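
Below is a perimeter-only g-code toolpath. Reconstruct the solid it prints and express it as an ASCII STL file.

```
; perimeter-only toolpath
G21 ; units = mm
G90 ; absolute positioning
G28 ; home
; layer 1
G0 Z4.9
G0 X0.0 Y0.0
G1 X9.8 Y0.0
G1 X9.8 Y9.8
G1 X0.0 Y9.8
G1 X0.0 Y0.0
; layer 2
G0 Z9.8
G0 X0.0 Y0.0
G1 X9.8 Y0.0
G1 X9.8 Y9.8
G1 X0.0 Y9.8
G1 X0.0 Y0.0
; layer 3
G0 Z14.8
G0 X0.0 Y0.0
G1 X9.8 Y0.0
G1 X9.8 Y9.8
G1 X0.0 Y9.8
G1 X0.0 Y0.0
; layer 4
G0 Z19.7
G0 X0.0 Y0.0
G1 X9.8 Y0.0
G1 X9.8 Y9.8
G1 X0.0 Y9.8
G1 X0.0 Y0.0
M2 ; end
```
solid part
  facet normal 0.0000 0.0000 -1.0000
    outer loop
      vertex 9.8 9.8 0.0
      vertex 9.8 0.0 0.0
      vertex 0.0 0.0 0.0
    endloop
  endfacet
  facet normal 0.0000 0.0000 -1.0000
    outer loop
      vertex 0.0 9.8 0.0
      vertex 9.8 9.8 0.0
      vertex 0.0 0.0 0.0
    endloop
  endfacet
  facet normal 0.0000 0.0000 1.0000
    outer loop
      vertex 0.0 0.0 19.7
      vertex 9.8 0.0 19.7
      vertex 9.8 9.8 19.7
    endloop
  endfacet
  facet normal 0.0000 0.0000 1.0000
    outer loop
      vertex 0.0 0.0 19.7
      vertex 9.8 9.8 19.7
      vertex 0.0 9.8 19.7
    endloop
  endfacet
  facet normal 0.0000 -1.0000 0.0000
    outer loop
      vertex 0.0 0.0 0.0
      vertex 9.8 0.0 0.0
      vertex 9.8 0.0 19.7
    endloop
  endfacet
  facet normal 0.0000 -1.0000 0.0000
    outer loop
      vertex 0.0 0.0 0.0
      vertex 9.8 0.0 19.7
      vertex 0.0 0.0 19.7
    endloop
  endfacet
  facet normal 0.0000 1.0000 0.0000
    outer loop
      vertex 9.8 9.8 19.7
      vertex 9.8 9.8 0.0
      vertex 0.0 9.8 0.0
    endloop
  endfacet
  facet normal 0.0000 1.0000 0.0000
    outer loop
      vertex 0.0 9.8 19.7
      vertex 9.8 9.8 19.7
      vertex 0.0 9.8 0.0
    endloop
  endfacet
  facet normal -1.0000 0.0000 0.0000
    outer loop
      vertex 0.0 9.8 19.7
      vertex 0.0 9.8 0.0
      vertex 0.0 0.0 0.0
    endloop
  endfacet
  facet normal -1.0000 0.0000 0.0000
    outer loop
      vertex 0.0 0.0 19.7
      vertex 0.0 9.8 19.7
      vertex 0.0 0.0 0.0
    endloop
  endfacet
  facet normal 1.0000 0.0000 0.0000
    outer loop
      vertex 9.8 0.0 0.0
      vertex 9.8 9.8 0.0
      vertex 9.8 9.8 19.7
    endloop
  endfacet
  facet normal 1.0000 0.0000 0.0000
    outer loop
      vertex 9.8 0.0 0.0
      vertex 9.8 9.8 19.7
      vertex 9.8 0.0 19.7
    endloop
  endfacet
endsolid part

The G0 Z moves step by Δz≈4.9 mm. Every layer's G1 loop is the same polygon, so the solid is a straight extrusion of it from z=0 to z≈19.7. Closing with flat bottom and top caps and triangulating gives 12 facets — a rectangular box, roughly 9.8 × 9.8 mm footprint and 19.7 mm tall.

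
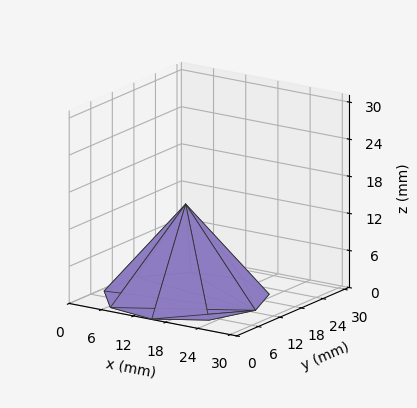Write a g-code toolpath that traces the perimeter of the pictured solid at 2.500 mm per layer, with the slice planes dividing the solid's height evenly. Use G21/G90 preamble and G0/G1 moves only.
Reading the render: the shape is a regular 9-sided pyramid, base circumscribed radius ≈ 13 mm, apex at z ≈ 15 mm (dimensions read to the nearest mm from the axis ticks). For the g-code, the solid's height is divided into equal slices at the stated Δz and each level perimeter traced with G1 moves after a G0 lift.

; perimeter-only toolpath
G21 ; units = mm
G90 ; absolute positioning
G28 ; home
; layer 1
G0 Z2.500
G0 X23.833 Y13.000
G1 X21.299 Y19.963
G1 X14.881 Y23.669
G1 X7.583 Y22.382
G1 X2.820 Y16.705
G1 X2.820 Y9.295
G1 X7.583 Y3.618
G1 X14.881 Y2.331
G1 X21.299 Y6.037
G1 X23.833 Y13.000
; layer 2
G0 Z5.000
G0 X21.667 Y13.000
G1 X19.639 Y18.571
G1 X14.505 Y21.535
G1 X8.667 Y20.505
G1 X4.856 Y15.964
G1 X4.856 Y10.036
G1 X8.667 Y5.495
G1 X14.505 Y4.465
G1 X19.639 Y7.429
G1 X21.667 Y13.000
; layer 3
G0 Z7.500
G0 X19.500 Y13.000
G1 X17.980 Y17.178
G1 X14.128 Y19.401
G1 X9.750 Y18.629
G1 X6.892 Y15.223
G1 X6.892 Y10.777
G1 X9.750 Y7.371
G1 X14.128 Y6.598
G1 X17.980 Y8.822
G1 X19.500 Y13.000
; layer 4
G0 Z10.000
G0 X17.333 Y13.000
G1 X16.320 Y15.785
G1 X13.752 Y17.268
G1 X10.833 Y16.753
G1 X8.928 Y14.482
G1 X8.928 Y11.518
G1 X10.833 Y9.247
G1 X13.752 Y8.732
G1 X16.320 Y10.215
G1 X17.333 Y13.000
; layer 5
G0 Z12.500
G0 X15.167 Y13.000
G1 X14.660 Y14.393
G1 X13.376 Y15.134
G1 X11.917 Y14.876
G1 X10.964 Y13.741
G1 X10.964 Y12.259
G1 X11.917 Y11.124
G1 X13.376 Y10.866
G1 X14.660 Y11.607
G1 X15.167 Y13.000
M2 ; end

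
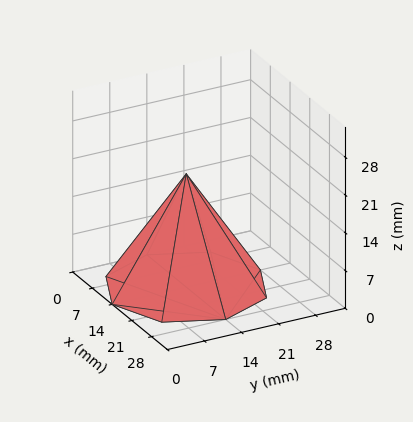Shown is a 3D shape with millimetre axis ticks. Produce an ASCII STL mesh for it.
Reading the render: the shape is a regular 8-sided pyramid, base circumscribed radius ≈ 14 mm, apex at z ≈ 21 mm (dimensions read to the nearest mm from the axis ticks). For the STL, each face is triangulated and given an outward normal.

solid part
  facet normal 0.0000 0.0000 -1.0000
    outer loop
      vertex 14.000 28.000 0.000
      vertex 23.899 23.899 0.000
      vertex 28.000 14.000 0.000
    endloop
  endfacet
  facet normal 0.0000 0.0000 -1.0000
    outer loop
      vertex 4.101 23.899 0.000
      vertex 14.000 28.000 0.000
      vertex 28.000 14.000 0.000
    endloop
  endfacet
  facet normal 0.0000 0.0000 -1.0000
    outer loop
      vertex 0.000 14.000 0.000
      vertex 4.101 23.899 0.000
      vertex 28.000 14.000 0.000
    endloop
  endfacet
  facet normal 0.0000 0.0000 -1.0000
    outer loop
      vertex 4.101 4.101 0.000
      vertex 0.000 14.000 0.000
      vertex 28.000 14.000 0.000
    endloop
  endfacet
  facet normal 0.0000 0.0000 -1.0000
    outer loop
      vertex 14.000 0.000 0.000
      vertex 4.101 4.101 0.000
      vertex 28.000 14.000 0.000
    endloop
  endfacet
  facet normal 0.0000 0.0000 -1.0000
    outer loop
      vertex 23.899 4.101 0.000
      vertex 14.000 0.000 0.000
      vertex 28.000 14.000 0.000
    endloop
  endfacet
  facet normal 0.7866 0.3259 0.5244
    outer loop
      vertex 28.000 14.000 0.000
      vertex 23.899 23.899 0.000
      vertex 14.000 14.000 21.000
    endloop
  endfacet
  facet normal 0.3259 0.7866 0.5244
    outer loop
      vertex 23.899 23.899 0.000
      vertex 14.000 28.000 0.000
      vertex 14.000 14.000 21.000
    endloop
  endfacet
  facet normal -0.3259 0.7866 0.5244
    outer loop
      vertex 14.000 28.000 0.000
      vertex 4.101 23.899 0.000
      vertex 14.000 14.000 21.000
    endloop
  endfacet
  facet normal -0.7866 0.3259 0.5244
    outer loop
      vertex 4.101 23.899 0.000
      vertex 0.000 14.000 0.000
      vertex 14.000 14.000 21.000
    endloop
  endfacet
  facet normal -0.7866 -0.3259 0.5244
    outer loop
      vertex 0.000 14.000 0.000
      vertex 4.101 4.101 0.000
      vertex 14.000 14.000 21.000
    endloop
  endfacet
  facet normal -0.3259 -0.7866 0.5244
    outer loop
      vertex 4.101 4.101 0.000
      vertex 14.000 0.000 0.000
      vertex 14.000 14.000 21.000
    endloop
  endfacet
  facet normal 0.3259 -0.7866 0.5244
    outer loop
      vertex 14.000 0.000 0.000
      vertex 23.899 4.101 0.000
      vertex 14.000 14.000 21.000
    endloop
  endfacet
  facet normal 0.7866 -0.3259 0.5244
    outer loop
      vertex 23.899 4.101 0.000
      vertex 28.000 14.000 0.000
      vertex 14.000 14.000 21.000
    endloop
  endfacet
endsolid part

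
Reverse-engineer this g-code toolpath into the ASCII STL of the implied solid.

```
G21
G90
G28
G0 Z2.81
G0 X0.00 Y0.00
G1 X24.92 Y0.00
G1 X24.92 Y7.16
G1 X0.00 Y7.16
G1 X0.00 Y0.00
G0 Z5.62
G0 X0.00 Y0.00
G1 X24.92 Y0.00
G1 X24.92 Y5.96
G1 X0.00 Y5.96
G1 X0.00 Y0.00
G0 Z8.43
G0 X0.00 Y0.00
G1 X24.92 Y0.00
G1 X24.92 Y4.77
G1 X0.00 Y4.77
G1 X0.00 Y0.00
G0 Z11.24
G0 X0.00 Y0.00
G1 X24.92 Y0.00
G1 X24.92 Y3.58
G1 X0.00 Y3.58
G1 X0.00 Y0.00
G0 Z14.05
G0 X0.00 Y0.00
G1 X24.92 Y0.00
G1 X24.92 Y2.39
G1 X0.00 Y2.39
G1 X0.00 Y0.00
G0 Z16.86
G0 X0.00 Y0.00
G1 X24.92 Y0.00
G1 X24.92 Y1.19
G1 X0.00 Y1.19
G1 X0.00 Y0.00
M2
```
solid part
  facet normal 0.0000 0.0000 -1.0000
    outer loop
      vertex 24.92 8.35 0.00
      vertex 24.92 0.00 0.00
      vertex 0.00 0.00 0.00
    endloop
  endfacet
  facet normal 0.0000 0.0000 -1.0000
    outer loop
      vertex 0.00 8.35 0.00
      vertex 24.92 8.35 0.00
      vertex 0.00 0.00 0.00
    endloop
  endfacet
  facet normal 0.0000 -1.0000 0.0000
    outer loop
      vertex 0.00 0.00 0.00
      vertex 24.92 0.00 0.00
      vertex 24.92 0.00 19.67
    endloop
  endfacet
  facet normal 0.0000 -1.0000 0.0000
    outer loop
      vertex 0.00 0.00 0.00
      vertex 24.92 0.00 19.67
      vertex 0.00 0.00 19.67
    endloop
  endfacet
  facet normal 0.0000 0.9205 0.3908
    outer loop
      vertex 0.00 0.00 19.67
      vertex 24.92 0.00 19.67
      vertex 24.92 8.35 0.00
    endloop
  endfacet
  facet normal 0.0000 0.9205 0.3908
    outer loop
      vertex 0.00 0.00 19.67
      vertex 24.92 8.35 0.00
      vertex 0.00 8.35 0.00
    endloop
  endfacet
  facet normal -1.0000 0.0000 0.0000
    outer loop
      vertex 0.00 0.00 19.67
      vertex 0.00 8.35 0.00
      vertex 0.00 0.00 0.00
    endloop
  endfacet
  facet normal 1.0000 0.0000 0.0000
    outer loop
      vertex 24.92 0.00 0.00
      vertex 24.92 8.35 0.00
      vertex 24.92 0.00 19.67
    endloop
  endfacet
endsolid part

The G0 Z moves step by Δz≈2.81 mm. The G1 loops shrink linearly with z, so the solid tapers from its base footprint up to z≈19.7. Closing with a flat bottom cap and the tapered top and triangulating gives 8 facets — a wedge (ramp): 24.9 × 8.35 mm base, rising to 19.7 mm along the y=0 edge and sloping linearly to z=0 at y=8.35.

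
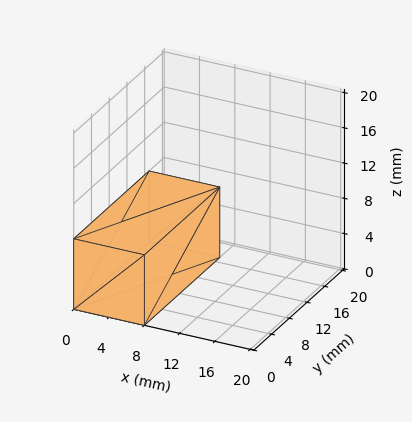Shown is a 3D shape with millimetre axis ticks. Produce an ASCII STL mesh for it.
Reading the render: the shape is a rectangular box, roughly 8 × 17 mm footprint and 8 mm tall (dimensions read to the nearest mm from the axis ticks). For the STL, each face is triangulated and given an outward normal.

solid part
  facet normal 0.0000 0.0000 -1.0000
    outer loop
      vertex 8.0 17.0 0.0
      vertex 8.0 0.0 0.0
      vertex 0.0 0.0 0.0
    endloop
  endfacet
  facet normal 0.0000 0.0000 -1.0000
    outer loop
      vertex 0.0 17.0 0.0
      vertex 8.0 17.0 0.0
      vertex 0.0 0.0 0.0
    endloop
  endfacet
  facet normal 0.0000 0.0000 1.0000
    outer loop
      vertex 0.0 0.0 8.0
      vertex 8.0 0.0 8.0
      vertex 8.0 17.0 8.0
    endloop
  endfacet
  facet normal 0.0000 0.0000 1.0000
    outer loop
      vertex 0.0 0.0 8.0
      vertex 8.0 17.0 8.0
      vertex 0.0 17.0 8.0
    endloop
  endfacet
  facet normal 0.0000 -1.0000 0.0000
    outer loop
      vertex 0.0 0.0 0.0
      vertex 8.0 0.0 0.0
      vertex 8.0 0.0 8.0
    endloop
  endfacet
  facet normal 0.0000 -1.0000 0.0000
    outer loop
      vertex 0.0 0.0 0.0
      vertex 8.0 0.0 8.0
      vertex 0.0 0.0 8.0
    endloop
  endfacet
  facet normal 0.0000 1.0000 0.0000
    outer loop
      vertex 8.0 17.0 8.0
      vertex 8.0 17.0 0.0
      vertex 0.0 17.0 0.0
    endloop
  endfacet
  facet normal 0.0000 1.0000 0.0000
    outer loop
      vertex 0.0 17.0 8.0
      vertex 8.0 17.0 8.0
      vertex 0.0 17.0 0.0
    endloop
  endfacet
  facet normal -1.0000 0.0000 0.0000
    outer loop
      vertex 0.0 17.0 8.0
      vertex 0.0 17.0 0.0
      vertex 0.0 0.0 0.0
    endloop
  endfacet
  facet normal -1.0000 0.0000 0.0000
    outer loop
      vertex 0.0 0.0 8.0
      vertex 0.0 17.0 8.0
      vertex 0.0 0.0 0.0
    endloop
  endfacet
  facet normal 1.0000 0.0000 0.0000
    outer loop
      vertex 8.0 0.0 0.0
      vertex 8.0 17.0 0.0
      vertex 8.0 17.0 8.0
    endloop
  endfacet
  facet normal 1.0000 0.0000 0.0000
    outer loop
      vertex 8.0 0.0 0.0
      vertex 8.0 17.0 8.0
      vertex 8.0 0.0 8.0
    endloop
  endfacet
endsolid part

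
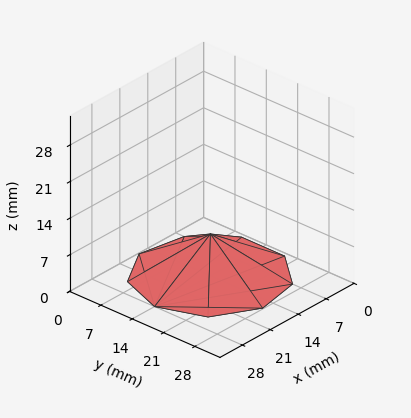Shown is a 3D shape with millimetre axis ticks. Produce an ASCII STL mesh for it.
Reading the render: the shape is a regular 9-sided pyramid, base circumscribed radius ≈ 14 mm, apex at z ≈ 8 mm (dimensions read to the nearest mm from the axis ticks). For the STL, each face is triangulated and given an outward normal.

solid part
  facet normal 0.0000 0.0000 -1.0000
    outer loop
      vertex 16.4 27.8 0.0
      vertex 24.7 23.0 0.0
      vertex 28.0 14.0 0.0
    endloop
  endfacet
  facet normal 0.0000 0.0000 -1.0000
    outer loop
      vertex 7.0 26.1 0.0
      vertex 16.4 27.8 0.0
      vertex 28.0 14.0 0.0
    endloop
  endfacet
  facet normal 0.0000 0.0000 -1.0000
    outer loop
      vertex 0.8 18.8 0.0
      vertex 7.0 26.1 0.0
      vertex 28.0 14.0 0.0
    endloop
  endfacet
  facet normal 0.0000 0.0000 -1.0000
    outer loop
      vertex 0.8 9.2 0.0
      vertex 0.8 18.8 0.0
      vertex 28.0 14.0 0.0
    endloop
  endfacet
  facet normal 0.0000 0.0000 -1.0000
    outer loop
      vertex 7.0 1.9 0.0
      vertex 0.8 9.2 0.0
      vertex 28.0 14.0 0.0
    endloop
  endfacet
  facet normal 0.0000 0.0000 -1.0000
    outer loop
      vertex 16.4 0.2 0.0
      vertex 7.0 1.9 0.0
      vertex 28.0 14.0 0.0
    endloop
  endfacet
  facet normal 0.0000 0.0000 -1.0000
    outer loop
      vertex 24.7 5.0 0.0
      vertex 16.4 0.2 0.0
      vertex 28.0 14.0 0.0
    endloop
  endfacet
  facet normal 0.4881 0.1790 0.8542
    outer loop
      vertex 28.0 14.0 0.0
      vertex 24.7 23.0 0.0
      vertex 14.0 14.0 8.0
    endloop
  endfacet
  facet normal 0.2602 0.4500 0.8543
    outer loop
      vertex 24.7 23.0 0.0
      vertex 16.4 27.8 0.0
      vertex 14.0 14.0 8.0
    endloop
  endfacet
  facet normal -0.0925 0.5114 0.8544
    outer loop
      vertex 16.4 27.8 0.0
      vertex 7.0 26.1 0.0
      vertex 14.0 14.0 8.0
    endloop
  endfacet
  facet normal -0.3957 0.3361 0.8546
    outer loop
      vertex 7.0 26.1 0.0
      vertex 0.8 18.8 0.0
      vertex 14.0 14.0 8.0
    endloop
  endfacet
  facet normal -0.5183 0.0000 0.8552
    outer loop
      vertex 0.8 18.8 0.0
      vertex 0.8 9.2 0.0
      vertex 14.0 14.0 8.0
    endloop
  endfacet
  facet normal -0.3957 -0.3361 0.8546
    outer loop
      vertex 0.8 9.2 0.0
      vertex 7.0 1.9 0.0
      vertex 14.0 14.0 8.0
    endloop
  endfacet
  facet normal -0.0925 -0.5114 0.8544
    outer loop
      vertex 7.0 1.9 0.0
      vertex 16.4 0.2 0.0
      vertex 14.0 14.0 8.0
    endloop
  endfacet
  facet normal 0.2602 -0.4500 0.8543
    outer loop
      vertex 16.4 0.2 0.0
      vertex 24.7 5.0 0.0
      vertex 14.0 14.0 8.0
    endloop
  endfacet
  facet normal 0.4881 -0.1790 0.8542
    outer loop
      vertex 24.7 5.0 0.0
      vertex 28.0 14.0 0.0
      vertex 14.0 14.0 8.0
    endloop
  endfacet
endsolid part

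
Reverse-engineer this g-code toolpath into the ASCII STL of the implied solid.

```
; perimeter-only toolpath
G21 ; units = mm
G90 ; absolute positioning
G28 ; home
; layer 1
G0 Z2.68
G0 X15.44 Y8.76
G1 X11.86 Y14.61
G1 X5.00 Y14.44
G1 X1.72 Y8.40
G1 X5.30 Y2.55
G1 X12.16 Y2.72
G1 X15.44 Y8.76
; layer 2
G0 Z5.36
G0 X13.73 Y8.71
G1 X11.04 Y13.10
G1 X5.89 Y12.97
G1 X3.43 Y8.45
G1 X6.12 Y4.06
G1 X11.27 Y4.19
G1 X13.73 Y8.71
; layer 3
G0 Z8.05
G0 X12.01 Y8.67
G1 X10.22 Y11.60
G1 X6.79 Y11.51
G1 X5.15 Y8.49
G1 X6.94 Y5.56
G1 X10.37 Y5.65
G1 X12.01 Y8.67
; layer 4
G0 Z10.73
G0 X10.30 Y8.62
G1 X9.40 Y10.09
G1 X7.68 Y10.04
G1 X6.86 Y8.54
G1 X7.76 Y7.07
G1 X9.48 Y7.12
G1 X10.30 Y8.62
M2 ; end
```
solid part
  facet normal 0.0000 0.0000 -1.0000
    outer loop
      vertex 4.10 15.90 0.00
      vertex 12.68 16.12 0.00
      vertex 17.16 8.80 0.00
    endloop
  endfacet
  facet normal 0.0000 0.0000 -1.0000
    outer loop
      vertex 0.00 8.36 0.00
      vertex 4.10 15.90 0.00
      vertex 17.16 8.80 0.00
    endloop
  endfacet
  facet normal 0.0000 0.0000 -1.0000
    outer loop
      vertex 4.48 1.04 0.00
      vertex 0.00 8.36 0.00
      vertex 17.16 8.80 0.00
    endloop
  endfacet
  facet normal 0.0000 0.0000 -1.0000
    outer loop
      vertex 13.06 1.26 0.00
      vertex 4.48 1.04 0.00
      vertex 17.16 8.80 0.00
    endloop
  endfacet
  facet normal 0.7460 0.4566 0.4848
    outer loop
      vertex 17.16 8.80 0.00
      vertex 12.68 16.12 0.00
      vertex 8.58 8.58 13.41
    endloop
  endfacet
  facet normal -0.0224 0.8744 0.4848
    outer loop
      vertex 12.68 16.12 0.00
      vertex 4.10 15.90 0.00
      vertex 8.58 8.58 13.41
    endloop
  endfacet
  facet normal -0.7684 0.4178 0.4848
    outer loop
      vertex 4.10 15.90 0.00
      vertex 0.00 8.36 0.00
      vertex 8.58 8.58 13.41
    endloop
  endfacet
  facet normal -0.7460 -0.4566 0.4848
    outer loop
      vertex 0.00 8.36 0.00
      vertex 4.48 1.04 0.00
      vertex 8.58 8.58 13.41
    endloop
  endfacet
  facet normal 0.0224 -0.8744 0.4848
    outer loop
      vertex 4.48 1.04 0.00
      vertex 13.06 1.26 0.00
      vertex 8.58 8.58 13.41
    endloop
  endfacet
  facet normal 0.7684 -0.4178 0.4848
    outer loop
      vertex 13.06 1.26 0.00
      vertex 17.16 8.80 0.00
      vertex 8.58 8.58 13.41
    endloop
  endfacet
endsolid part

The G0 Z moves step by Δz≈2.68 mm. The G1 loops shrink linearly with z, so the solid tapers from its base footprint up to z≈13.4. Closing with a flat bottom cap and the tapered top and triangulating gives 10 facets — a regular 6-sided pyramid, base circumscribed radius ≈ 8.58 mm, apex at z ≈ 13.4 mm.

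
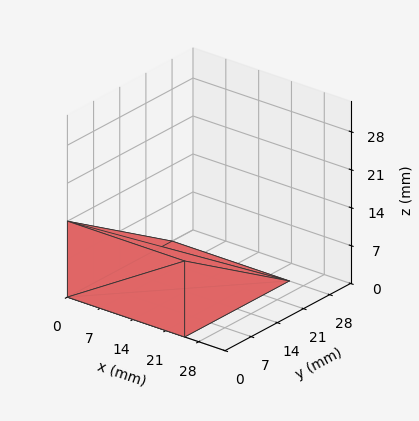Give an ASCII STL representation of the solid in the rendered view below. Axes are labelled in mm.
Reading the render: the shape is a wedge (ramp): 25 × 28 mm base, rising to 14 mm along the y=0 edge and sloping linearly to z=0 at y=28 (dimensions read to the nearest mm from the axis ticks). For the STL, each face is triangulated and given an outward normal.

solid part
  facet normal 0.0000 0.0000 -1.0000
    outer loop
      vertex 25.00 28.00 0.00
      vertex 25.00 0.00 0.00
      vertex 0.00 0.00 0.00
    endloop
  endfacet
  facet normal 0.0000 0.0000 -1.0000
    outer loop
      vertex 0.00 28.00 0.00
      vertex 25.00 28.00 0.00
      vertex 0.00 0.00 0.00
    endloop
  endfacet
  facet normal 0.0000 -1.0000 0.0000
    outer loop
      vertex 0.00 0.00 0.00
      vertex 25.00 0.00 0.00
      vertex 25.00 0.00 14.00
    endloop
  endfacet
  facet normal 0.0000 -1.0000 0.0000
    outer loop
      vertex 0.00 0.00 0.00
      vertex 25.00 0.00 14.00
      vertex 0.00 0.00 14.00
    endloop
  endfacet
  facet normal 0.0000 0.4472 0.8944
    outer loop
      vertex 0.00 0.00 14.00
      vertex 25.00 0.00 14.00
      vertex 25.00 28.00 0.00
    endloop
  endfacet
  facet normal 0.0000 0.4472 0.8944
    outer loop
      vertex 0.00 0.00 14.00
      vertex 25.00 28.00 0.00
      vertex 0.00 28.00 0.00
    endloop
  endfacet
  facet normal -1.0000 0.0000 0.0000
    outer loop
      vertex 0.00 0.00 14.00
      vertex 0.00 28.00 0.00
      vertex 0.00 0.00 0.00
    endloop
  endfacet
  facet normal 1.0000 0.0000 0.0000
    outer loop
      vertex 25.00 0.00 0.00
      vertex 25.00 28.00 0.00
      vertex 25.00 0.00 14.00
    endloop
  endfacet
endsolid part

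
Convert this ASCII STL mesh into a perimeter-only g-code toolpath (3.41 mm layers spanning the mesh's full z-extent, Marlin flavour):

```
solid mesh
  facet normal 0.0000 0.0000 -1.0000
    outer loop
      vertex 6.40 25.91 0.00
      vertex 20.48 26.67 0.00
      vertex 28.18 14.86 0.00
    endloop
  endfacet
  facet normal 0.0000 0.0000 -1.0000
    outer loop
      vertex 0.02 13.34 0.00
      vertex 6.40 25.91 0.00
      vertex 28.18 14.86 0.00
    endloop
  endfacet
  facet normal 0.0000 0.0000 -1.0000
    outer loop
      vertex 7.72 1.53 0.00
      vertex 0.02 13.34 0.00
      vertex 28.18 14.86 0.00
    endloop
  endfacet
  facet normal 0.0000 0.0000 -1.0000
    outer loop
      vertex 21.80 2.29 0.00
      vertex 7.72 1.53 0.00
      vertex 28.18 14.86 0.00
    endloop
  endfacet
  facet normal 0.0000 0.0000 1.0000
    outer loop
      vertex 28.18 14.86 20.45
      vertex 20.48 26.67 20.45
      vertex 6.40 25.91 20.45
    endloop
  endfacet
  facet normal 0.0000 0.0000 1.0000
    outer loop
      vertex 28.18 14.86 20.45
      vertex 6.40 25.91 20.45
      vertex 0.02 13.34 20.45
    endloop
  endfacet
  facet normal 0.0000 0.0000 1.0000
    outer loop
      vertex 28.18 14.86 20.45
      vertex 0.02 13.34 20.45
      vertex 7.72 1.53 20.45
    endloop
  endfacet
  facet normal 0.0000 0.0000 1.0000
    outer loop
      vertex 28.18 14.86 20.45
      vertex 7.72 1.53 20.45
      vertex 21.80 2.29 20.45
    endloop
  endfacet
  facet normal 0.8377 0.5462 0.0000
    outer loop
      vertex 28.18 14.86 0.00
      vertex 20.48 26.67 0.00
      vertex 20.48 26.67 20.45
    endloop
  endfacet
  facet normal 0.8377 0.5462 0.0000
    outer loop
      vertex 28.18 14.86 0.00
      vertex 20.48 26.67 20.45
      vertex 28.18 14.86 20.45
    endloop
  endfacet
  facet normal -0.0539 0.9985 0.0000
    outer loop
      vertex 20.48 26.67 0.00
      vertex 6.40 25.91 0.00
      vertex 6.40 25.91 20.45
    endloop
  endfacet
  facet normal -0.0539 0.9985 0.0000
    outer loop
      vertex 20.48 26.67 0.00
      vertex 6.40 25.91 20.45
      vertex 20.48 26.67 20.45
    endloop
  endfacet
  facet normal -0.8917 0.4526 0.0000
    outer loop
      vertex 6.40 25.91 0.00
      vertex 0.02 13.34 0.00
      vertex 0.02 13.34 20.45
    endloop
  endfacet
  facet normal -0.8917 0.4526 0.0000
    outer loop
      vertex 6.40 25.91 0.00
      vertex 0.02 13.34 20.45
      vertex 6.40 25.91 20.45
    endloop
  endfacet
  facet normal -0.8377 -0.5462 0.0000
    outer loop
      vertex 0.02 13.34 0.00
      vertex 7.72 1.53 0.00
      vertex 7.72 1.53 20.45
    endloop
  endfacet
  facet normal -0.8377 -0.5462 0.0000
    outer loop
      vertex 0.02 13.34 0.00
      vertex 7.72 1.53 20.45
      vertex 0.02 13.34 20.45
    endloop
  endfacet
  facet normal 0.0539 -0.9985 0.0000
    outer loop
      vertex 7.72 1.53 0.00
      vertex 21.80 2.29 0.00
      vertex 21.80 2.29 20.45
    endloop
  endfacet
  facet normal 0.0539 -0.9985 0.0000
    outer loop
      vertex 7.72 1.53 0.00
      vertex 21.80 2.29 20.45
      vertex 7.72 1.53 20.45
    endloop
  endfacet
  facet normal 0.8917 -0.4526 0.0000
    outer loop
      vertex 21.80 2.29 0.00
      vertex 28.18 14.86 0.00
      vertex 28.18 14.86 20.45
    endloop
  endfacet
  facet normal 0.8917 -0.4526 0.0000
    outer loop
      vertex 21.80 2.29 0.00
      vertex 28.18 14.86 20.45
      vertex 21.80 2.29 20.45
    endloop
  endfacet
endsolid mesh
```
; perimeter-only toolpath
G21 ; units = mm
G90 ; absolute positioning
G28 ; home
; layer 1
G0 Z3.41
G0 X28.18 Y14.86
G1 X20.48 Y26.67
G1 X6.40 Y25.91
G1 X0.02 Y13.34
G1 X7.72 Y1.53
G1 X21.80 Y2.29
G1 X28.18 Y14.86
; layer 2
G0 Z6.82
G0 X28.18 Y14.86
G1 X20.48 Y26.67
G1 X6.40 Y25.91
G1 X0.02 Y13.34
G1 X7.72 Y1.53
G1 X21.80 Y2.29
G1 X28.18 Y14.86
; layer 3
G0 Z10.22
G0 X28.18 Y14.86
G1 X20.48 Y26.67
G1 X6.40 Y25.91
G1 X0.02 Y13.34
G1 X7.72 Y1.53
G1 X21.80 Y2.29
G1 X28.18 Y14.86
; layer 4
G0 Z13.63
G0 X28.18 Y14.86
G1 X20.48 Y26.67
G1 X6.40 Y25.91
G1 X0.02 Y13.34
G1 X7.72 Y1.53
G1 X21.80 Y2.29
G1 X28.18 Y14.86
; layer 5
G0 Z17.04
G0 X28.18 Y14.86
G1 X20.48 Y26.67
G1 X6.40 Y25.91
G1 X0.02 Y13.34
G1 X7.72 Y1.53
G1 X21.80 Y2.29
G1 X28.18 Y14.86
; layer 6
G0 Z20.45
G0 X28.18 Y14.86
G1 X20.48 Y26.67
G1 X6.40 Y25.91
G1 X0.02 Y13.34
G1 X7.72 Y1.53
G1 X21.80 Y2.29
G1 X28.18 Y14.86
M2 ; end

The solid is a regular 6-sided prism (a cylinder approximated with 6 flat sides), circumscribed radius ≈ 14.1 mm, height ≈ 20.4 mm. Slicing at Δz = 3.41 mm — 6 equal slices spanning the solid's height, so layer i sits at z = i·h/6 — gives 6 non-empty perimeters. Each is a 6-segment closed polygon; G0 lifts to the layer z and rapids to the start vertex, then G1 traces the edges.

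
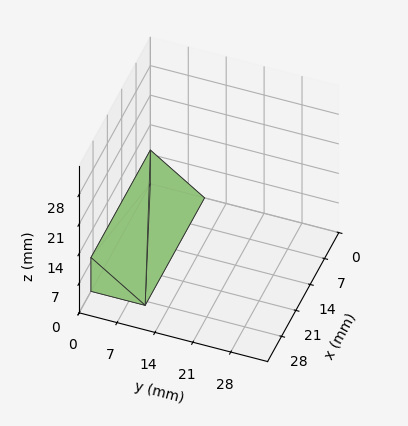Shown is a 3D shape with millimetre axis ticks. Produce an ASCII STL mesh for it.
Reading the render: the shape is a wedge (ramp): 29 × 10 mm base, rising to 8 mm along the y=0 edge and sloping linearly to z=0 at y=10 (dimensions read to the nearest mm from the axis ticks). For the STL, each face is triangulated and given an outward normal.

solid part
  facet normal 0.0000 0.0000 -1.0000
    outer loop
      vertex 29.00 10.00 0.00
      vertex 29.00 0.00 0.00
      vertex 0.00 0.00 0.00
    endloop
  endfacet
  facet normal 0.0000 0.0000 -1.0000
    outer loop
      vertex 0.00 10.00 0.00
      vertex 29.00 10.00 0.00
      vertex 0.00 0.00 0.00
    endloop
  endfacet
  facet normal 0.0000 -1.0000 0.0000
    outer loop
      vertex 0.00 0.00 0.00
      vertex 29.00 0.00 0.00
      vertex 29.00 0.00 8.00
    endloop
  endfacet
  facet normal 0.0000 -1.0000 0.0000
    outer loop
      vertex 0.00 0.00 0.00
      vertex 29.00 0.00 8.00
      vertex 0.00 0.00 8.00
    endloop
  endfacet
  facet normal 0.0000 0.6247 0.7809
    outer loop
      vertex 0.00 0.00 8.00
      vertex 29.00 0.00 8.00
      vertex 29.00 10.00 0.00
    endloop
  endfacet
  facet normal 0.0000 0.6247 0.7809
    outer loop
      vertex 0.00 0.00 8.00
      vertex 29.00 10.00 0.00
      vertex 0.00 10.00 0.00
    endloop
  endfacet
  facet normal -1.0000 0.0000 0.0000
    outer loop
      vertex 0.00 0.00 8.00
      vertex 0.00 10.00 0.00
      vertex 0.00 0.00 0.00
    endloop
  endfacet
  facet normal 1.0000 0.0000 0.0000
    outer loop
      vertex 29.00 0.00 0.00
      vertex 29.00 10.00 0.00
      vertex 29.00 0.00 8.00
    endloop
  endfacet
endsolid part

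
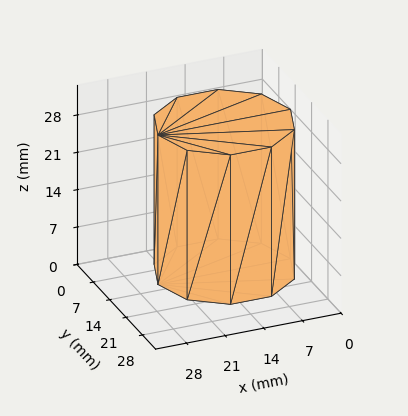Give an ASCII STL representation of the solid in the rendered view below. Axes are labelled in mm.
Reading the render: the shape is a regular 10-sided prism (a cylinder approximated with 10 flat sides), circumscribed radius ≈ 12 mm, height ≈ 28 mm (dimensions read to the nearest mm from the axis ticks). For the STL, each face is triangulated and given an outward normal.

solid part
  facet normal 0.0000 0.0000 -1.0000
    outer loop
      vertex 15.708 23.413 0.000
      vertex 21.708 19.053 0.000
      vertex 24.000 12.000 0.000
    endloop
  endfacet
  facet normal 0.0000 0.0000 -1.0000
    outer loop
      vertex 8.292 23.413 0.000
      vertex 15.708 23.413 0.000
      vertex 24.000 12.000 0.000
    endloop
  endfacet
  facet normal 0.0000 0.0000 -1.0000
    outer loop
      vertex 2.292 19.053 0.000
      vertex 8.292 23.413 0.000
      vertex 24.000 12.000 0.000
    endloop
  endfacet
  facet normal 0.0000 0.0000 -1.0000
    outer loop
      vertex 0.000 12.000 0.000
      vertex 2.292 19.053 0.000
      vertex 24.000 12.000 0.000
    endloop
  endfacet
  facet normal 0.0000 0.0000 -1.0000
    outer loop
      vertex 2.292 4.947 0.000
      vertex 0.000 12.000 0.000
      vertex 24.000 12.000 0.000
    endloop
  endfacet
  facet normal 0.0000 0.0000 -1.0000
    outer loop
      vertex 8.292 0.587 0.000
      vertex 2.292 4.947 0.000
      vertex 24.000 12.000 0.000
    endloop
  endfacet
  facet normal 0.0000 0.0000 -1.0000
    outer loop
      vertex 15.708 0.587 0.000
      vertex 8.292 0.587 0.000
      vertex 24.000 12.000 0.000
    endloop
  endfacet
  facet normal 0.0000 0.0000 -1.0000
    outer loop
      vertex 21.708 4.947 0.000
      vertex 15.708 0.587 0.000
      vertex 24.000 12.000 0.000
    endloop
  endfacet
  facet normal 0.0000 0.0000 1.0000
    outer loop
      vertex 24.000 12.000 28.000
      vertex 21.708 19.053 28.000
      vertex 15.708 23.413 28.000
    endloop
  endfacet
  facet normal 0.0000 0.0000 1.0000
    outer loop
      vertex 24.000 12.000 28.000
      vertex 15.708 23.413 28.000
      vertex 8.292 23.413 28.000
    endloop
  endfacet
  facet normal 0.0000 0.0000 1.0000
    outer loop
      vertex 24.000 12.000 28.000
      vertex 8.292 23.413 28.000
      vertex 2.292 19.053 28.000
    endloop
  endfacet
  facet normal 0.0000 0.0000 1.0000
    outer loop
      vertex 24.000 12.000 28.000
      vertex 2.292 19.053 28.000
      vertex 0.000 12.000 28.000
    endloop
  endfacet
  facet normal 0.0000 0.0000 1.0000
    outer loop
      vertex 24.000 12.000 28.000
      vertex 0.000 12.000 28.000
      vertex 2.292 4.947 28.000
    endloop
  endfacet
  facet normal 0.0000 0.0000 1.0000
    outer loop
      vertex 24.000 12.000 28.000
      vertex 2.292 4.947 28.000
      vertex 8.292 0.587 28.000
    endloop
  endfacet
  facet normal 0.0000 0.0000 1.0000
    outer loop
      vertex 24.000 12.000 28.000
      vertex 8.292 0.587 28.000
      vertex 15.708 0.587 28.000
    endloop
  endfacet
  facet normal 0.0000 0.0000 1.0000
    outer loop
      vertex 24.000 12.000 28.000
      vertex 15.708 0.587 28.000
      vertex 21.708 4.947 28.000
    endloop
  endfacet
  facet normal 0.9510 0.3091 0.0000
    outer loop
      vertex 24.000 12.000 0.000
      vertex 21.708 19.053 0.000
      vertex 21.708 19.053 28.000
    endloop
  endfacet
  facet normal 0.9510 0.3091 0.0000
    outer loop
      vertex 24.000 12.000 0.000
      vertex 21.708 19.053 28.000
      vertex 24.000 12.000 28.000
    endloop
  endfacet
  facet normal 0.5879 0.8090 0.0000
    outer loop
      vertex 21.708 19.053 0.000
      vertex 15.708 23.413 0.000
      vertex 15.708 23.413 28.000
    endloop
  endfacet
  facet normal 0.5879 0.8090 0.0000
    outer loop
      vertex 21.708 19.053 0.000
      vertex 15.708 23.413 28.000
      vertex 21.708 19.053 28.000
    endloop
  endfacet
  facet normal 0.0000 1.0000 0.0000
    outer loop
      vertex 15.708 23.413 0.000
      vertex 8.292 23.413 0.000
      vertex 8.292 23.413 28.000
    endloop
  endfacet
  facet normal 0.0000 1.0000 0.0000
    outer loop
      vertex 15.708 23.413 0.000
      vertex 8.292 23.413 28.000
      vertex 15.708 23.413 28.000
    endloop
  endfacet
  facet normal -0.5879 0.8090 0.0000
    outer loop
      vertex 8.292 23.413 0.000
      vertex 2.292 19.053 0.000
      vertex 2.292 19.053 28.000
    endloop
  endfacet
  facet normal -0.5879 0.8090 0.0000
    outer loop
      vertex 8.292 23.413 0.000
      vertex 2.292 19.053 28.000
      vertex 8.292 23.413 28.000
    endloop
  endfacet
  facet normal -0.9510 0.3091 0.0000
    outer loop
      vertex 2.292 19.053 0.000
      vertex 0.000 12.000 0.000
      vertex 0.000 12.000 28.000
    endloop
  endfacet
  facet normal -0.9510 0.3091 0.0000
    outer loop
      vertex 2.292 19.053 0.000
      vertex 0.000 12.000 28.000
      vertex 2.292 19.053 28.000
    endloop
  endfacet
  facet normal -0.9510 -0.3091 0.0000
    outer loop
      vertex 0.000 12.000 0.000
      vertex 2.292 4.947 0.000
      vertex 2.292 4.947 28.000
    endloop
  endfacet
  facet normal -0.9510 -0.3091 0.0000
    outer loop
      vertex 0.000 12.000 0.000
      vertex 2.292 4.947 28.000
      vertex 0.000 12.000 28.000
    endloop
  endfacet
  facet normal -0.5879 -0.8090 0.0000
    outer loop
      vertex 2.292 4.947 0.000
      vertex 8.292 0.587 0.000
      vertex 8.292 0.587 28.000
    endloop
  endfacet
  facet normal -0.5879 -0.8090 0.0000
    outer loop
      vertex 2.292 4.947 0.000
      vertex 8.292 0.587 28.000
      vertex 2.292 4.947 28.000
    endloop
  endfacet
  facet normal 0.0000 -1.0000 0.0000
    outer loop
      vertex 8.292 0.587 0.000
      vertex 15.708 0.587 0.000
      vertex 15.708 0.587 28.000
    endloop
  endfacet
  facet normal 0.0000 -1.0000 0.0000
    outer loop
      vertex 8.292 0.587 0.000
      vertex 15.708 0.587 28.000
      vertex 8.292 0.587 28.000
    endloop
  endfacet
  facet normal 0.5879 -0.8090 0.0000
    outer loop
      vertex 15.708 0.587 0.000
      vertex 21.708 4.947 0.000
      vertex 21.708 4.947 28.000
    endloop
  endfacet
  facet normal 0.5879 -0.8090 0.0000
    outer loop
      vertex 15.708 0.587 0.000
      vertex 21.708 4.947 28.000
      vertex 15.708 0.587 28.000
    endloop
  endfacet
  facet normal 0.9510 -0.3091 0.0000
    outer loop
      vertex 21.708 4.947 0.000
      vertex 24.000 12.000 0.000
      vertex 24.000 12.000 28.000
    endloop
  endfacet
  facet normal 0.9510 -0.3091 0.0000
    outer loop
      vertex 21.708 4.947 0.000
      vertex 24.000 12.000 28.000
      vertex 21.708 4.947 28.000
    endloop
  endfacet
endsolid part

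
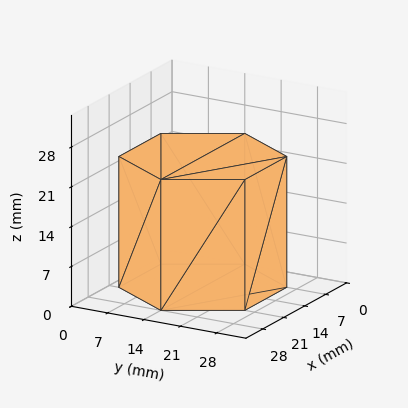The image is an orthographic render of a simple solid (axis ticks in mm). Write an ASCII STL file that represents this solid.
Reading the render: the shape is a regular 6-sided prism (a cylinder approximated with 6 flat sides), circumscribed radius ≈ 14 mm, height ≈ 23 mm (dimensions read to the nearest mm from the axis ticks). For the STL, each face is triangulated and given an outward normal.

solid part
  facet normal 0.0000 0.0000 -1.0000
    outer loop
      vertex 7.00 26.12 0.00
      vertex 21.00 26.12 0.00
      vertex 28.00 14.00 0.00
    endloop
  endfacet
  facet normal 0.0000 0.0000 -1.0000
    outer loop
      vertex 0.00 14.00 0.00
      vertex 7.00 26.12 0.00
      vertex 28.00 14.00 0.00
    endloop
  endfacet
  facet normal 0.0000 0.0000 -1.0000
    outer loop
      vertex 7.00 1.88 0.00
      vertex 0.00 14.00 0.00
      vertex 28.00 14.00 0.00
    endloop
  endfacet
  facet normal 0.0000 0.0000 -1.0000
    outer loop
      vertex 21.00 1.88 0.00
      vertex 7.00 1.88 0.00
      vertex 28.00 14.00 0.00
    endloop
  endfacet
  facet normal 0.0000 0.0000 1.0000
    outer loop
      vertex 28.00 14.00 23.00
      vertex 21.00 26.12 23.00
      vertex 7.00 26.12 23.00
    endloop
  endfacet
  facet normal 0.0000 0.0000 1.0000
    outer loop
      vertex 28.00 14.00 23.00
      vertex 7.00 26.12 23.00
      vertex 0.00 14.00 23.00
    endloop
  endfacet
  facet normal 0.0000 0.0000 1.0000
    outer loop
      vertex 28.00 14.00 23.00
      vertex 0.00 14.00 23.00
      vertex 7.00 1.88 23.00
    endloop
  endfacet
  facet normal 0.0000 0.0000 1.0000
    outer loop
      vertex 28.00 14.00 23.00
      vertex 7.00 1.88 23.00
      vertex 21.00 1.88 23.00
    endloop
  endfacet
  facet normal 0.8659 0.5001 0.0000
    outer loop
      vertex 28.00 14.00 0.00
      vertex 21.00 26.12 0.00
      vertex 21.00 26.12 23.00
    endloop
  endfacet
  facet normal 0.8659 0.5001 0.0000
    outer loop
      vertex 28.00 14.00 0.00
      vertex 21.00 26.12 23.00
      vertex 28.00 14.00 23.00
    endloop
  endfacet
  facet normal 0.0000 1.0000 0.0000
    outer loop
      vertex 21.00 26.12 0.00
      vertex 7.00 26.12 0.00
      vertex 7.00 26.12 23.00
    endloop
  endfacet
  facet normal 0.0000 1.0000 0.0000
    outer loop
      vertex 21.00 26.12 0.00
      vertex 7.00 26.12 23.00
      vertex 21.00 26.12 23.00
    endloop
  endfacet
  facet normal -0.8659 0.5001 0.0000
    outer loop
      vertex 7.00 26.12 0.00
      vertex 0.00 14.00 0.00
      vertex 0.00 14.00 23.00
    endloop
  endfacet
  facet normal -0.8659 0.5001 0.0000
    outer loop
      vertex 7.00 26.12 0.00
      vertex 0.00 14.00 23.00
      vertex 7.00 26.12 23.00
    endloop
  endfacet
  facet normal -0.8659 -0.5001 0.0000
    outer loop
      vertex 0.00 14.00 0.00
      vertex 7.00 1.88 0.00
      vertex 7.00 1.88 23.00
    endloop
  endfacet
  facet normal -0.8659 -0.5001 0.0000
    outer loop
      vertex 0.00 14.00 0.00
      vertex 7.00 1.88 23.00
      vertex 0.00 14.00 23.00
    endloop
  endfacet
  facet normal 0.0000 -1.0000 0.0000
    outer loop
      vertex 7.00 1.88 0.00
      vertex 21.00 1.88 0.00
      vertex 21.00 1.88 23.00
    endloop
  endfacet
  facet normal 0.0000 -1.0000 0.0000
    outer loop
      vertex 7.00 1.88 0.00
      vertex 21.00 1.88 23.00
      vertex 7.00 1.88 23.00
    endloop
  endfacet
  facet normal 0.8659 -0.5001 0.0000
    outer loop
      vertex 21.00 1.88 0.00
      vertex 28.00 14.00 0.00
      vertex 28.00 14.00 23.00
    endloop
  endfacet
  facet normal 0.8659 -0.5001 0.0000
    outer loop
      vertex 21.00 1.88 0.00
      vertex 28.00 14.00 23.00
      vertex 21.00 1.88 23.00
    endloop
  endfacet
endsolid part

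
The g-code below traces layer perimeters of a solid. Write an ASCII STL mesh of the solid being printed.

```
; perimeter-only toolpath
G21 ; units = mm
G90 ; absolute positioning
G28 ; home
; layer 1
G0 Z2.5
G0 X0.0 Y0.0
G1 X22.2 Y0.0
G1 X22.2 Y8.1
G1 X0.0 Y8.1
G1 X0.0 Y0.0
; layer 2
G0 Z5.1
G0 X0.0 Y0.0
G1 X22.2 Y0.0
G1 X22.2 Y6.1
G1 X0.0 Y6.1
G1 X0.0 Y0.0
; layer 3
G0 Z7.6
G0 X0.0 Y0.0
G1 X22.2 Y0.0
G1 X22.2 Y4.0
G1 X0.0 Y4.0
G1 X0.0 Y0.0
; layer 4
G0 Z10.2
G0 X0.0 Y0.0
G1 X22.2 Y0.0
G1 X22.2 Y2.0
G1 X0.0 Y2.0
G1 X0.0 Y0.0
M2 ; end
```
solid part
  facet normal 0.0000 0.0000 -1.0000
    outer loop
      vertex 22.2 10.1 0.0
      vertex 22.2 0.0 0.0
      vertex 0.0 0.0 0.0
    endloop
  endfacet
  facet normal 0.0000 0.0000 -1.0000
    outer loop
      vertex 0.0 10.1 0.0
      vertex 22.2 10.1 0.0
      vertex 0.0 0.0 0.0
    endloop
  endfacet
  facet normal 0.0000 -1.0000 0.0000
    outer loop
      vertex 0.0 0.0 0.0
      vertex 22.2 0.0 0.0
      vertex 22.2 0.0 12.7
    endloop
  endfacet
  facet normal 0.0000 -1.0000 0.0000
    outer loop
      vertex 0.0 0.0 0.0
      vertex 22.2 0.0 12.7
      vertex 0.0 0.0 12.7
    endloop
  endfacet
  facet normal 0.0000 0.7827 0.6224
    outer loop
      vertex 0.0 0.0 12.7
      vertex 22.2 0.0 12.7
      vertex 22.2 10.1 0.0
    endloop
  endfacet
  facet normal 0.0000 0.7827 0.6224
    outer loop
      vertex 0.0 0.0 12.7
      vertex 22.2 10.1 0.0
      vertex 0.0 10.1 0.0
    endloop
  endfacet
  facet normal -1.0000 0.0000 0.0000
    outer loop
      vertex 0.0 0.0 12.7
      vertex 0.0 10.1 0.0
      vertex 0.0 0.0 0.0
    endloop
  endfacet
  facet normal 1.0000 0.0000 0.0000
    outer loop
      vertex 22.2 0.0 0.0
      vertex 22.2 10.1 0.0
      vertex 22.2 0.0 12.7
    endloop
  endfacet
endsolid part

The G0 Z moves step by Δz≈2.5 mm. The G1 loops shrink linearly with z, so the solid tapers from its base footprint up to z≈12.7. Closing with a flat bottom cap and the tapered top and triangulating gives 8 facets — a wedge (ramp): 22.2 × 10.1 mm base, rising to 12.7 mm along the y=0 edge and sloping linearly to z=0 at y=10.1.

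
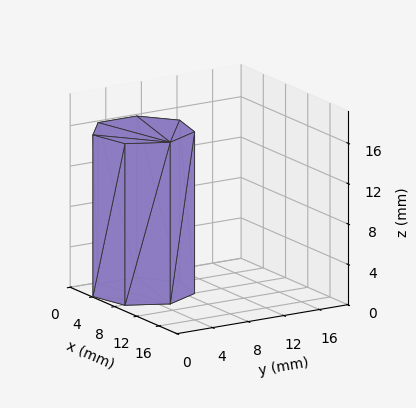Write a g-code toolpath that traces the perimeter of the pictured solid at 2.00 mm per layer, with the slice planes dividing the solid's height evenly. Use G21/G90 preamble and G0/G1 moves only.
Reading the render: the shape is a regular 7-sided prism (a cylinder approximated with 7 flat sides), circumscribed radius ≈ 5 mm, height ≈ 16 mm (dimensions read to the nearest mm from the axis ticks). For the g-code, the solid's height is divided into equal slices at the stated Δz and each level perimeter traced with G1 moves after a G0 lift.

; perimeter-only toolpath
G21 ; units = mm
G90 ; absolute positioning
G28 ; home
; layer 1
G0 Z2.00
G0 X10.00 Y5.00
G1 X8.12 Y8.91
G1 X3.89 Y9.87
G1 X0.50 Y7.17
G1 X0.50 Y2.83
G1 X3.89 Y0.13
G1 X8.12 Y1.09
G1 X10.00 Y5.00
; layer 2
G0 Z4.00
G0 X10.00 Y5.00
G1 X8.12 Y8.91
G1 X3.89 Y9.87
G1 X0.50 Y7.17
G1 X0.50 Y2.83
G1 X3.89 Y0.13
G1 X8.12 Y1.09
G1 X10.00 Y5.00
; layer 3
G0 Z6.00
G0 X10.00 Y5.00
G1 X8.12 Y8.91
G1 X3.89 Y9.87
G1 X0.50 Y7.17
G1 X0.50 Y2.83
G1 X3.89 Y0.13
G1 X8.12 Y1.09
G1 X10.00 Y5.00
; layer 4
G0 Z8.00
G0 X10.00 Y5.00
G1 X8.12 Y8.91
G1 X3.89 Y9.87
G1 X0.50 Y7.17
G1 X0.50 Y2.83
G1 X3.89 Y0.13
G1 X8.12 Y1.09
G1 X10.00 Y5.00
; layer 5
G0 Z10.00
G0 X10.00 Y5.00
G1 X8.12 Y8.91
G1 X3.89 Y9.87
G1 X0.50 Y7.17
G1 X0.50 Y2.83
G1 X3.89 Y0.13
G1 X8.12 Y1.09
G1 X10.00 Y5.00
; layer 6
G0 Z12.00
G0 X10.00 Y5.00
G1 X8.12 Y8.91
G1 X3.89 Y9.87
G1 X0.50 Y7.17
G1 X0.50 Y2.83
G1 X3.89 Y0.13
G1 X8.12 Y1.09
G1 X10.00 Y5.00
; layer 7
G0 Z14.00
G0 X10.00 Y5.00
G1 X8.12 Y8.91
G1 X3.89 Y9.87
G1 X0.50 Y7.17
G1 X0.50 Y2.83
G1 X3.89 Y0.13
G1 X8.12 Y1.09
G1 X10.00 Y5.00
; layer 8
G0 Z16.00
G0 X10.00 Y5.00
G1 X8.12 Y8.91
G1 X3.89 Y9.87
G1 X0.50 Y7.17
G1 X0.50 Y2.83
G1 X3.89 Y0.13
G1 X8.12 Y1.09
G1 X10.00 Y5.00
M2 ; end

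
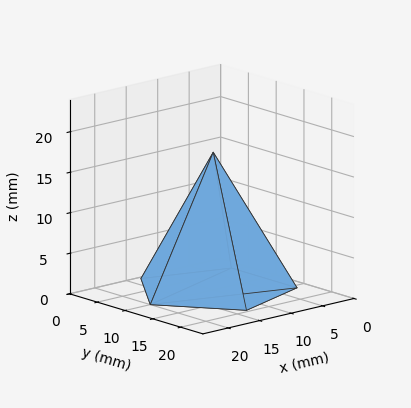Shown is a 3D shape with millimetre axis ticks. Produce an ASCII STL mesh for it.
Reading the render: the shape is a regular 5-sided pyramid, base circumscribed radius ≈ 10 mm, apex at z ≈ 17 mm (dimensions read to the nearest mm from the axis ticks). For the STL, each face is triangulated and given an outward normal.

solid part
  facet normal 0.0000 0.0000 -1.0000
    outer loop
      vertex 1.9 15.9 0.0
      vertex 13.1 19.5 0.0
      vertex 20.0 10.0 0.0
    endloop
  endfacet
  facet normal 0.0000 0.0000 -1.0000
    outer loop
      vertex 1.9 4.1 0.0
      vertex 1.9 15.9 0.0
      vertex 20.0 10.0 0.0
    endloop
  endfacet
  facet normal 0.0000 0.0000 -1.0000
    outer loop
      vertex 13.1 0.5 0.0
      vertex 1.9 4.1 0.0
      vertex 20.0 10.0 0.0
    endloop
  endfacet
  facet normal 0.7306 0.5306 0.4298
    outer loop
      vertex 20.0 10.0 0.0
      vertex 13.1 19.5 0.0
      vertex 10.0 10.0 17.0
    endloop
  endfacet
  facet normal -0.2763 0.8595 0.4300
    outer loop
      vertex 13.1 19.5 0.0
      vertex 1.9 15.9 0.0
      vertex 10.0 10.0 17.0
    endloop
  endfacet
  facet normal -0.9028 0.0000 0.4301
    outer loop
      vertex 1.9 15.9 0.0
      vertex 1.9 4.1 0.0
      vertex 10.0 10.0 17.0
    endloop
  endfacet
  facet normal -0.2763 -0.8595 0.4300
    outer loop
      vertex 1.9 4.1 0.0
      vertex 13.1 0.5 0.0
      vertex 10.0 10.0 17.0
    endloop
  endfacet
  facet normal 0.7306 -0.5306 0.4298
    outer loop
      vertex 13.1 0.5 0.0
      vertex 20.0 10.0 0.0
      vertex 10.0 10.0 17.0
    endloop
  endfacet
endsolid part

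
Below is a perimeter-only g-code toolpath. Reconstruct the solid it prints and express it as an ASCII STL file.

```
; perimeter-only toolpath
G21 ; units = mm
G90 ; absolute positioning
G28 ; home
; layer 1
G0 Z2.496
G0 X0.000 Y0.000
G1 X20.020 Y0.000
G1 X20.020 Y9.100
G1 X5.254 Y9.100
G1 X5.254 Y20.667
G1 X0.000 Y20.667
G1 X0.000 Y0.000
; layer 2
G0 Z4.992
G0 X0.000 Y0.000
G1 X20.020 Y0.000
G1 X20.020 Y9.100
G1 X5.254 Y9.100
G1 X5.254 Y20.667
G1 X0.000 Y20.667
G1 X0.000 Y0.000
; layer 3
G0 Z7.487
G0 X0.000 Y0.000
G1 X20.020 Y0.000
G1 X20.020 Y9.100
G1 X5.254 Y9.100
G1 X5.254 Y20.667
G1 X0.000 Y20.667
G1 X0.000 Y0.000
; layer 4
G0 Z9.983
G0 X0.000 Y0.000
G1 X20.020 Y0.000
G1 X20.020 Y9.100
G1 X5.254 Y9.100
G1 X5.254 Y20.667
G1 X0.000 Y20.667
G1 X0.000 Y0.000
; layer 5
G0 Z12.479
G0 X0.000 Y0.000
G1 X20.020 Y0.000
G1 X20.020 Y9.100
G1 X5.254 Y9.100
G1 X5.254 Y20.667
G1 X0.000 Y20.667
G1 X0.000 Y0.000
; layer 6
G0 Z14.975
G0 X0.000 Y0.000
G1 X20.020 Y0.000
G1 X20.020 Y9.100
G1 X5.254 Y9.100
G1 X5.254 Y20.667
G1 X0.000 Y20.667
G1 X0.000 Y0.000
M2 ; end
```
solid part
  facet normal 0.0000 0.0000 -1.0000
    outer loop
      vertex 20.020 9.100 0.000
      vertex 20.020 0.000 0.000
      vertex 0.000 0.000 0.000
    endloop
  endfacet
  facet normal 0.0000 0.0000 -1.0000
    outer loop
      vertex 5.254 9.100 0.000
      vertex 20.020 9.100 0.000
      vertex 0.000 0.000 0.000
    endloop
  endfacet
  facet normal 0.0000 0.0000 -1.0000
    outer loop
      vertex 5.254 20.667 0.000
      vertex 5.254 9.100 0.000
      vertex 0.000 0.000 0.000
    endloop
  endfacet
  facet normal 0.0000 0.0000 -1.0000
    outer loop
      vertex 0.000 20.667 0.000
      vertex 5.254 20.667 0.000
      vertex 0.000 0.000 0.000
    endloop
  endfacet
  facet normal 0.0000 0.0000 1.0000
    outer loop
      vertex 0.000 0.000 14.975
      vertex 20.020 0.000 14.975
      vertex 20.020 9.100 14.975
    endloop
  endfacet
  facet normal 0.0000 0.0000 1.0000
    outer loop
      vertex 0.000 0.000 14.975
      vertex 20.020 9.100 14.975
      vertex 5.254 9.100 14.975
    endloop
  endfacet
  facet normal 0.0000 0.0000 1.0000
    outer loop
      vertex 0.000 0.000 14.975
      vertex 5.254 9.100 14.975
      vertex 5.254 20.667 14.975
    endloop
  endfacet
  facet normal 0.0000 0.0000 1.0000
    outer loop
      vertex 0.000 0.000 14.975
      vertex 5.254 20.667 14.975
      vertex 0.000 20.667 14.975
    endloop
  endfacet
  facet normal 0.0000 -1.0000 0.0000
    outer loop
      vertex 0.000 0.000 0.000
      vertex 20.020 0.000 0.000
      vertex 20.020 0.000 14.975
    endloop
  endfacet
  facet normal 0.0000 -1.0000 0.0000
    outer loop
      vertex 0.000 0.000 0.000
      vertex 20.020 0.000 14.975
      vertex 0.000 0.000 14.975
    endloop
  endfacet
  facet normal 1.0000 0.0000 0.0000
    outer loop
      vertex 20.020 0.000 0.000
      vertex 20.020 9.100 0.000
      vertex 20.020 9.100 14.975
    endloop
  endfacet
  facet normal 1.0000 0.0000 0.0000
    outer loop
      vertex 20.020 0.000 0.000
      vertex 20.020 9.100 14.975
      vertex 20.020 0.000 14.975
    endloop
  endfacet
  facet normal 0.0000 1.0000 0.0000
    outer loop
      vertex 20.020 9.100 0.000
      vertex 5.254 9.100 0.000
      vertex 5.254 9.100 14.975
    endloop
  endfacet
  facet normal 0.0000 1.0000 0.0000
    outer loop
      vertex 20.020 9.100 0.000
      vertex 5.254 9.100 14.975
      vertex 20.020 9.100 14.975
    endloop
  endfacet
  facet normal 1.0000 0.0000 0.0000
    outer loop
      vertex 5.254 9.100 0.000
      vertex 5.254 20.667 0.000
      vertex 5.254 20.667 14.975
    endloop
  endfacet
  facet normal 1.0000 0.0000 0.0000
    outer loop
      vertex 5.254 9.100 0.000
      vertex 5.254 20.667 14.975
      vertex 5.254 9.100 14.975
    endloop
  endfacet
  facet normal 0.0000 1.0000 0.0000
    outer loop
      vertex 5.254 20.667 0.000
      vertex 0.000 20.667 0.000
      vertex 0.000 20.667 14.975
    endloop
  endfacet
  facet normal 0.0000 1.0000 0.0000
    outer loop
      vertex 5.254 20.667 0.000
      vertex 0.000 20.667 14.975
      vertex 5.254 20.667 14.975
    endloop
  endfacet
  facet normal -1.0000 0.0000 0.0000
    outer loop
      vertex 0.000 20.667 0.000
      vertex 0.000 0.000 0.000
      vertex 0.000 0.000 14.975
    endloop
  endfacet
  facet normal -1.0000 0.0000 0.0000
    outer loop
      vertex 0.000 20.667 0.000
      vertex 0.000 0.000 14.975
      vertex 0.000 20.667 14.975
    endloop
  endfacet
endsolid part

The G0 Z moves step by Δz≈2.496 mm. Every layer's G1 loop is the same polygon, so the solid is a straight extrusion of it from z=0 to z≈15. Closing with flat bottom and top caps and triangulating gives 20 facets — an L-shaped prism: outer 20 × 20.7 mm, arm thicknesses ≈ 9.1 mm (horizontal) and 5.25 mm (vertical), extruded 15 mm in z.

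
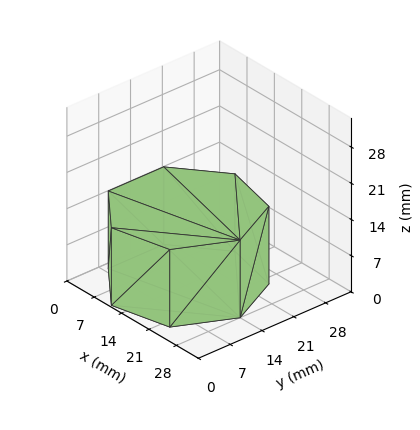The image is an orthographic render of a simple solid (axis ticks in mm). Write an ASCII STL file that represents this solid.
Reading the render: the shape is a regular 7-sided prism (a cylinder approximated with 7 flat sides), circumscribed radius ≈ 14 mm, height ≈ 15 mm (dimensions read to the nearest mm from the axis ticks). For the STL, each face is triangulated and given an outward normal.

solid part
  facet normal 0.0000 0.0000 -1.0000
    outer loop
      vertex 10.9 27.6 0.0
      vertex 22.7 24.9 0.0
      vertex 28.0 14.0 0.0
    endloop
  endfacet
  facet normal 0.0000 0.0000 -1.0000
    outer loop
      vertex 1.4 20.1 0.0
      vertex 10.9 27.6 0.0
      vertex 28.0 14.0 0.0
    endloop
  endfacet
  facet normal 0.0000 0.0000 -1.0000
    outer loop
      vertex 1.4 7.9 0.0
      vertex 1.4 20.1 0.0
      vertex 28.0 14.0 0.0
    endloop
  endfacet
  facet normal 0.0000 0.0000 -1.0000
    outer loop
      vertex 10.9 0.4 0.0
      vertex 1.4 7.9 0.0
      vertex 28.0 14.0 0.0
    endloop
  endfacet
  facet normal 0.0000 0.0000 -1.0000
    outer loop
      vertex 22.7 3.1 0.0
      vertex 10.9 0.4 0.0
      vertex 28.0 14.0 0.0
    endloop
  endfacet
  facet normal 0.0000 0.0000 1.0000
    outer loop
      vertex 28.0 14.0 15.0
      vertex 22.7 24.9 15.0
      vertex 10.9 27.6 15.0
    endloop
  endfacet
  facet normal 0.0000 0.0000 1.0000
    outer loop
      vertex 28.0 14.0 15.0
      vertex 10.9 27.6 15.0
      vertex 1.4 20.1 15.0
    endloop
  endfacet
  facet normal 0.0000 0.0000 1.0000
    outer loop
      vertex 28.0 14.0 15.0
      vertex 1.4 20.1 15.0
      vertex 1.4 7.9 15.0
    endloop
  endfacet
  facet normal 0.0000 0.0000 1.0000
    outer loop
      vertex 28.0 14.0 15.0
      vertex 1.4 7.9 15.0
      vertex 10.9 0.4 15.0
    endloop
  endfacet
  facet normal 0.0000 0.0000 1.0000
    outer loop
      vertex 28.0 14.0 15.0
      vertex 10.9 0.4 15.0
      vertex 22.7 3.1 15.0
    endloop
  endfacet
  facet normal 0.8993 0.4373 0.0000
    outer loop
      vertex 28.0 14.0 0.0
      vertex 22.7 24.9 0.0
      vertex 22.7 24.9 15.0
    endloop
  endfacet
  facet normal 0.8993 0.4373 0.0000
    outer loop
      vertex 28.0 14.0 0.0
      vertex 22.7 24.9 15.0
      vertex 28.0 14.0 15.0
    endloop
  endfacet
  facet normal 0.2230 0.9748 0.0000
    outer loop
      vertex 22.7 24.9 0.0
      vertex 10.9 27.6 0.0
      vertex 10.9 27.6 15.0
    endloop
  endfacet
  facet normal 0.2230 0.9748 0.0000
    outer loop
      vertex 22.7 24.9 0.0
      vertex 10.9 27.6 15.0
      vertex 22.7 24.9 15.0
    endloop
  endfacet
  facet normal -0.6196 0.7849 0.0000
    outer loop
      vertex 10.9 27.6 0.0
      vertex 1.4 20.1 0.0
      vertex 1.4 20.1 15.0
    endloop
  endfacet
  facet normal -0.6196 0.7849 0.0000
    outer loop
      vertex 10.9 27.6 0.0
      vertex 1.4 20.1 15.0
      vertex 10.9 27.6 15.0
    endloop
  endfacet
  facet normal -1.0000 0.0000 0.0000
    outer loop
      vertex 1.4 20.1 0.0
      vertex 1.4 7.9 0.0
      vertex 1.4 7.9 15.0
    endloop
  endfacet
  facet normal -1.0000 0.0000 0.0000
    outer loop
      vertex 1.4 20.1 0.0
      vertex 1.4 7.9 15.0
      vertex 1.4 20.1 15.0
    endloop
  endfacet
  facet normal -0.6196 -0.7849 0.0000
    outer loop
      vertex 1.4 7.9 0.0
      vertex 10.9 0.4 0.0
      vertex 10.9 0.4 15.0
    endloop
  endfacet
  facet normal -0.6196 -0.7849 0.0000
    outer loop
      vertex 1.4 7.9 0.0
      vertex 10.9 0.4 15.0
      vertex 1.4 7.9 15.0
    endloop
  endfacet
  facet normal 0.2230 -0.9748 0.0000
    outer loop
      vertex 10.9 0.4 0.0
      vertex 22.7 3.1 0.0
      vertex 22.7 3.1 15.0
    endloop
  endfacet
  facet normal 0.2230 -0.9748 0.0000
    outer loop
      vertex 10.9 0.4 0.0
      vertex 22.7 3.1 15.0
      vertex 10.9 0.4 15.0
    endloop
  endfacet
  facet normal 0.8993 -0.4373 0.0000
    outer loop
      vertex 22.7 3.1 0.0
      vertex 28.0 14.0 0.0
      vertex 28.0 14.0 15.0
    endloop
  endfacet
  facet normal 0.8993 -0.4373 0.0000
    outer loop
      vertex 22.7 3.1 0.0
      vertex 28.0 14.0 15.0
      vertex 22.7 3.1 15.0
    endloop
  endfacet
endsolid part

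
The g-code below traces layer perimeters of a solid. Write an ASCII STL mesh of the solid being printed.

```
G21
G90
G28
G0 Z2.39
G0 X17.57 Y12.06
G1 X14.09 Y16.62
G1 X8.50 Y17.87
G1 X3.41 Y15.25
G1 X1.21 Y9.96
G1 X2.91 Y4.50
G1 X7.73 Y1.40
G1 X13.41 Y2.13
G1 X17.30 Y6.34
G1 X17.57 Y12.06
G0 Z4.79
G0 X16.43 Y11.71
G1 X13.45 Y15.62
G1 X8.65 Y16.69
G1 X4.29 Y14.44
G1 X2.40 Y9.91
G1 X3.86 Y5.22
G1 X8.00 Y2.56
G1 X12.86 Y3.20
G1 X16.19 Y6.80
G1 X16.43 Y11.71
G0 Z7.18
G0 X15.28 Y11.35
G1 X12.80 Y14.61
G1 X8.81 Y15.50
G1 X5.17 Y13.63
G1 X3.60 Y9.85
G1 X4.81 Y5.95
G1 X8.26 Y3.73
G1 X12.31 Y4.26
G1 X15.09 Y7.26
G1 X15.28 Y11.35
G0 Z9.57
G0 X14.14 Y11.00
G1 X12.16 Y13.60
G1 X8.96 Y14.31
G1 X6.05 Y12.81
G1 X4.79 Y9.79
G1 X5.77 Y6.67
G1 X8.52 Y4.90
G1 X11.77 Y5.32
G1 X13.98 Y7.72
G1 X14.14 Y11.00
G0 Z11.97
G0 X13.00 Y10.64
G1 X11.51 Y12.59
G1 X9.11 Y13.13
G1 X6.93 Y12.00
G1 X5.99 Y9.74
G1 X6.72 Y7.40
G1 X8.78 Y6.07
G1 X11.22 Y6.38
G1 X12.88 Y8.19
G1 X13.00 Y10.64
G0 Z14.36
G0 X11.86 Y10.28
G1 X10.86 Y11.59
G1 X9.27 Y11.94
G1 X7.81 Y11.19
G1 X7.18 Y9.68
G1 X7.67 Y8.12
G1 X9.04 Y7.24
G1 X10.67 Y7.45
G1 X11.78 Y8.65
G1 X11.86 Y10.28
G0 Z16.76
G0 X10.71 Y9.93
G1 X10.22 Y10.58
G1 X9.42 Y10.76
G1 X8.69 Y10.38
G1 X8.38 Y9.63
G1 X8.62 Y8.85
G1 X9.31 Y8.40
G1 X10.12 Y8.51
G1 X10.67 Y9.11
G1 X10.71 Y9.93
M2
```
solid part
  facet normal 0.0000 0.0000 -1.0000
    outer loop
      vertex 8.35 19.06 0.00
      vertex 14.74 17.63 0.00
      vertex 18.71 12.42 0.00
    endloop
  endfacet
  facet normal 0.0000 0.0000 -1.0000
    outer loop
      vertex 2.53 16.06 0.00
      vertex 8.35 19.06 0.00
      vertex 18.71 12.42 0.00
    endloop
  endfacet
  facet normal 0.0000 0.0000 -1.0000
    outer loop
      vertex 0.01 10.02 0.00
      vertex 2.53 16.06 0.00
      vertex 18.71 12.42 0.00
    endloop
  endfacet
  facet normal 0.0000 0.0000 -1.0000
    outer loop
      vertex 1.96 3.77 0.00
      vertex 0.01 10.02 0.00
      vertex 18.71 12.42 0.00
    endloop
  endfacet
  facet normal 0.0000 0.0000 -1.0000
    outer loop
      vertex 7.47 0.23 0.00
      vertex 1.96 3.77 0.00
      vertex 18.71 12.42 0.00
    endloop
  endfacet
  facet normal 0.0000 0.0000 -1.0000
    outer loop
      vertex 13.96 1.07 0.00
      vertex 7.47 0.23 0.00
      vertex 18.71 12.42 0.00
    endloop
  endfacet
  facet normal 0.0000 0.0000 -1.0000
    outer loop
      vertex 18.40 5.88 0.00
      vertex 13.96 1.07 0.00
      vertex 18.71 12.42 0.00
    endloop
  endfacet
  facet normal 0.7199 0.5486 0.4252
    outer loop
      vertex 18.71 12.42 0.00
      vertex 14.74 17.63 0.00
      vertex 9.57 9.57 19.15
    endloop
  endfacet
  facet normal 0.1977 0.8833 0.4251
    outer loop
      vertex 14.74 17.63 0.00
      vertex 8.35 19.06 0.00
      vertex 9.57 9.57 19.15
    endloop
  endfacet
  facet normal -0.4147 0.8045 0.4251
    outer loop
      vertex 8.35 19.06 0.00
      vertex 2.53 16.06 0.00
      vertex 9.57 9.57 19.15
    endloop
  endfacet
  facet normal -0.8353 0.3485 0.4252
    outer loop
      vertex 2.53 16.06 0.00
      vertex 0.01 10.02 0.00
      vertex 9.57 9.57 19.15
    endloop
  endfacet
  facet normal -0.8641 -0.2696 0.4250
    outer loop
      vertex 0.01 10.02 0.00
      vertex 1.96 3.77 0.00
      vertex 9.57 9.57 19.15
    endloop
  endfacet
  facet normal -0.4893 -0.7615 0.4251
    outer loop
      vertex 1.96 3.77 0.00
      vertex 7.47 0.23 0.00
      vertex 9.57 9.57 19.15
    endloop
  endfacet
  facet normal 0.1162 -0.8977 0.4251
    outer loop
      vertex 7.47 0.23 0.00
      vertex 13.96 1.07 0.00
      vertex 9.57 9.57 19.15
    endloop
  endfacet
  facet normal 0.6651 -0.6140 0.4250
    outer loop
      vertex 13.96 1.07 0.00
      vertex 18.40 5.88 0.00
      vertex 9.57 9.57 19.15
    endloop
  endfacet
  facet normal 0.9041 -0.0429 0.4251
    outer loop
      vertex 18.40 5.88 0.00
      vertex 18.71 12.42 0.00
      vertex 9.57 9.57 19.15
    endloop
  endfacet
endsolid part

The G0 Z moves step by Δz≈2.39 mm. The G1 loops shrink linearly with z, so the solid tapers from its base footprint up to z≈19.1. Closing with a flat bottom cap and the tapered top and triangulating gives 16 facets — a regular 9-sided pyramid, base circumscribed radius ≈ 9.57 mm, apex at z ≈ 19.1 mm.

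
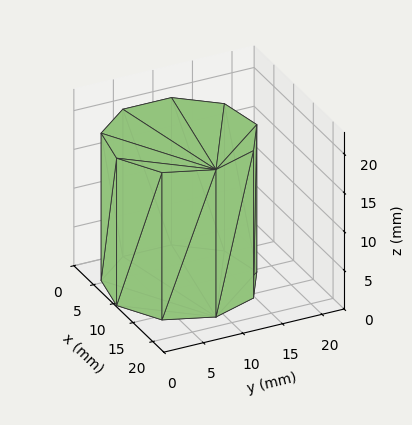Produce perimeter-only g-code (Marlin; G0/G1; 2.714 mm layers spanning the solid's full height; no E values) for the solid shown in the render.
Reading the render: the shape is a regular 9-sided prism (a cylinder approximated with 9 flat sides), circumscribed radius ≈ 9 mm, height ≈ 19 mm (dimensions read to the nearest mm from the axis ticks). For the g-code, the solid's height is divided into equal slices at the stated Δz and each level perimeter traced with G1 moves after a G0 lift.

; perimeter-only toolpath
G21 ; units = mm
G90 ; absolute positioning
G28 ; home
; layer 1
G0 Z2.714
G0 X18.000 Y9.000
G1 X15.894 Y14.785
G1 X10.563 Y17.863
G1 X4.500 Y16.794
G1 X0.543 Y12.078
G1 X0.543 Y5.922
G1 X4.500 Y1.206
G1 X10.563 Y0.137
G1 X15.894 Y3.215
G1 X18.000 Y9.000
; layer 2
G0 Z5.429
G0 X18.000 Y9.000
G1 X15.894 Y14.785
G1 X10.563 Y17.863
G1 X4.500 Y16.794
G1 X0.543 Y12.078
G1 X0.543 Y5.922
G1 X4.500 Y1.206
G1 X10.563 Y0.137
G1 X15.894 Y3.215
G1 X18.000 Y9.000
; layer 3
G0 Z8.143
G0 X18.000 Y9.000
G1 X15.894 Y14.785
G1 X10.563 Y17.863
G1 X4.500 Y16.794
G1 X0.543 Y12.078
G1 X0.543 Y5.922
G1 X4.500 Y1.206
G1 X10.563 Y0.137
G1 X15.894 Y3.215
G1 X18.000 Y9.000
; layer 4
G0 Z10.857
G0 X18.000 Y9.000
G1 X15.894 Y14.785
G1 X10.563 Y17.863
G1 X4.500 Y16.794
G1 X0.543 Y12.078
G1 X0.543 Y5.922
G1 X4.500 Y1.206
G1 X10.563 Y0.137
G1 X15.894 Y3.215
G1 X18.000 Y9.000
; layer 5
G0 Z13.571
G0 X18.000 Y9.000
G1 X15.894 Y14.785
G1 X10.563 Y17.863
G1 X4.500 Y16.794
G1 X0.543 Y12.078
G1 X0.543 Y5.922
G1 X4.500 Y1.206
G1 X10.563 Y0.137
G1 X15.894 Y3.215
G1 X18.000 Y9.000
; layer 6
G0 Z16.286
G0 X18.000 Y9.000
G1 X15.894 Y14.785
G1 X10.563 Y17.863
G1 X4.500 Y16.794
G1 X0.543 Y12.078
G1 X0.543 Y5.922
G1 X4.500 Y1.206
G1 X10.563 Y0.137
G1 X15.894 Y3.215
G1 X18.000 Y9.000
; layer 7
G0 Z19.000
G0 X18.000 Y9.000
G1 X15.894 Y14.785
G1 X10.563 Y17.863
G1 X4.500 Y16.794
G1 X0.543 Y12.078
G1 X0.543 Y5.922
G1 X4.500 Y1.206
G1 X10.563 Y0.137
G1 X15.894 Y3.215
G1 X18.000 Y9.000
M2 ; end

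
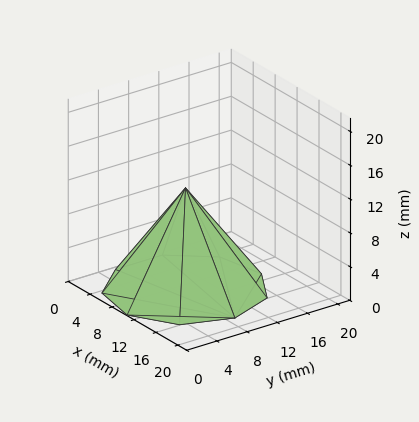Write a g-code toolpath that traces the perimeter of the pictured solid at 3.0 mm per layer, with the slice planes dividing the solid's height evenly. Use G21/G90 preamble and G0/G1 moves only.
Reading the render: the shape is a regular 9-sided pyramid, base circumscribed radius ≈ 9 mm, apex at z ≈ 12 mm (dimensions read to the nearest mm from the axis ticks). For the g-code, the solid's height is divided into equal slices at the stated Δz and each level perimeter traced with G1 moves after a G0 lift.

; perimeter-only toolpath
G21 ; units = mm
G90 ; absolute positioning
G28 ; home
; layer 1
G0 Z3.0
G0 X15.8 Y9.0
G1 X14.2 Y13.4
G1 X10.2 Y15.7
G1 X5.6 Y14.9
G1 X2.6 Y11.3
G1 X2.6 Y6.7
G1 X5.6 Y3.1
G1 X10.2 Y2.3
G1 X14.2 Y4.7
G1 X15.8 Y9.0
; layer 2
G0 Z6.0
G0 X13.5 Y9.0
G1 X12.4 Y11.9
G1 X9.8 Y13.4
G1 X6.8 Y12.9
G1 X4.8 Y10.6
G1 X4.8 Y7.5
G1 X6.8 Y5.1
G1 X9.8 Y4.5
G1 X12.4 Y6.1
G1 X13.5 Y9.0
; layer 3
G0 Z9.0
G0 X11.2 Y9.0
G1 X10.7 Y10.4
G1 X9.4 Y11.2
G1 X7.9 Y10.9
G1 X6.9 Y9.8
G1 X6.9 Y8.2
G1 X7.9 Y7.0
G1 X9.4 Y6.8
G1 X10.7 Y7.5
G1 X11.2 Y9.0
M2 ; end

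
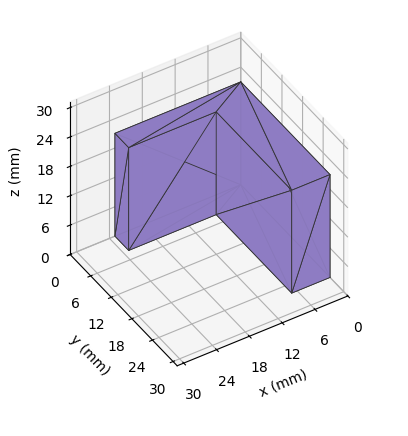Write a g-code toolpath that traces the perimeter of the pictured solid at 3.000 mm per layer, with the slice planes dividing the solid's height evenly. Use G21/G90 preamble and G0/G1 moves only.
Reading the render: the shape is an L-shaped prism: outer 23 × 26 mm, arm thicknesses ≈ 4 mm (horizontal) and 7 mm (vertical), extruded 21 mm in z (dimensions read to the nearest mm from the axis ticks). For the g-code, the solid's height is divided into equal slices at the stated Δz and each level perimeter traced with G1 moves after a G0 lift.

; perimeter-only toolpath
G21 ; units = mm
G90 ; absolute positioning
G28 ; home
; layer 1
G0 Z3.000
G0 X0.000 Y0.000
G1 X23.000 Y0.000
G1 X23.000 Y4.000
G1 X7.000 Y4.000
G1 X7.000 Y26.000
G1 X0.000 Y26.000
G1 X0.000 Y0.000
; layer 2
G0 Z6.000
G0 X0.000 Y0.000
G1 X23.000 Y0.000
G1 X23.000 Y4.000
G1 X7.000 Y4.000
G1 X7.000 Y26.000
G1 X0.000 Y26.000
G1 X0.000 Y0.000
; layer 3
G0 Z9.000
G0 X0.000 Y0.000
G1 X23.000 Y0.000
G1 X23.000 Y4.000
G1 X7.000 Y4.000
G1 X7.000 Y26.000
G1 X0.000 Y26.000
G1 X0.000 Y0.000
; layer 4
G0 Z12.000
G0 X0.000 Y0.000
G1 X23.000 Y0.000
G1 X23.000 Y4.000
G1 X7.000 Y4.000
G1 X7.000 Y26.000
G1 X0.000 Y26.000
G1 X0.000 Y0.000
; layer 5
G0 Z15.000
G0 X0.000 Y0.000
G1 X23.000 Y0.000
G1 X23.000 Y4.000
G1 X7.000 Y4.000
G1 X7.000 Y26.000
G1 X0.000 Y26.000
G1 X0.000 Y0.000
; layer 6
G0 Z18.000
G0 X0.000 Y0.000
G1 X23.000 Y0.000
G1 X23.000 Y4.000
G1 X7.000 Y4.000
G1 X7.000 Y26.000
G1 X0.000 Y26.000
G1 X0.000 Y0.000
; layer 7
G0 Z21.000
G0 X0.000 Y0.000
G1 X23.000 Y0.000
G1 X23.000 Y4.000
G1 X7.000 Y4.000
G1 X7.000 Y26.000
G1 X0.000 Y26.000
G1 X0.000 Y0.000
M2 ; end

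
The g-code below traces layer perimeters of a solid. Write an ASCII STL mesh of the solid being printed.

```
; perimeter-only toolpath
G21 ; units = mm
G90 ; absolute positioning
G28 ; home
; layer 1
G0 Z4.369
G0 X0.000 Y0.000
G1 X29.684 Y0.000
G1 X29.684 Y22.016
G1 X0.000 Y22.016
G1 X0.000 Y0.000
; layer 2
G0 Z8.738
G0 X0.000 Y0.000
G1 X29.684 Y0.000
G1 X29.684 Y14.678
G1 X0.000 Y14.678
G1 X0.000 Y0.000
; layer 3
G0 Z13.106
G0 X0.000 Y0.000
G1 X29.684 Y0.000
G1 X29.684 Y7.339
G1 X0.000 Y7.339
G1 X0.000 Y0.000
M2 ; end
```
solid part
  facet normal 0.0000 0.0000 -1.0000
    outer loop
      vertex 29.684 29.355 0.000
      vertex 29.684 0.000 0.000
      vertex 0.000 0.000 0.000
    endloop
  endfacet
  facet normal 0.0000 0.0000 -1.0000
    outer loop
      vertex 0.000 29.355 0.000
      vertex 29.684 29.355 0.000
      vertex 0.000 0.000 0.000
    endloop
  endfacet
  facet normal 0.0000 -1.0000 0.0000
    outer loop
      vertex 0.000 0.000 0.000
      vertex 29.684 0.000 0.000
      vertex 29.684 0.000 17.475
    endloop
  endfacet
  facet normal 0.0000 -1.0000 0.0000
    outer loop
      vertex 0.000 0.000 0.000
      vertex 29.684 0.000 17.475
      vertex 0.000 0.000 17.475
    endloop
  endfacet
  facet normal 0.0000 0.5115 0.8593
    outer loop
      vertex 0.000 0.000 17.475
      vertex 29.684 0.000 17.475
      vertex 29.684 29.355 0.000
    endloop
  endfacet
  facet normal 0.0000 0.5115 0.8593
    outer loop
      vertex 0.000 0.000 17.475
      vertex 29.684 29.355 0.000
      vertex 0.000 29.355 0.000
    endloop
  endfacet
  facet normal -1.0000 0.0000 0.0000
    outer loop
      vertex 0.000 0.000 17.475
      vertex 0.000 29.355 0.000
      vertex 0.000 0.000 0.000
    endloop
  endfacet
  facet normal 1.0000 0.0000 0.0000
    outer loop
      vertex 29.684 0.000 0.000
      vertex 29.684 29.355 0.000
      vertex 29.684 0.000 17.475
    endloop
  endfacet
endsolid part

The G0 Z moves step by Δz≈4.369 mm. The G1 loops shrink linearly with z, so the solid tapers from its base footprint up to z≈17.5. Closing with a flat bottom cap and the tapered top and triangulating gives 8 facets — a wedge (ramp): 29.7 × 29.4 mm base, rising to 17.5 mm along the y=0 edge and sloping linearly to z=0 at y=29.4.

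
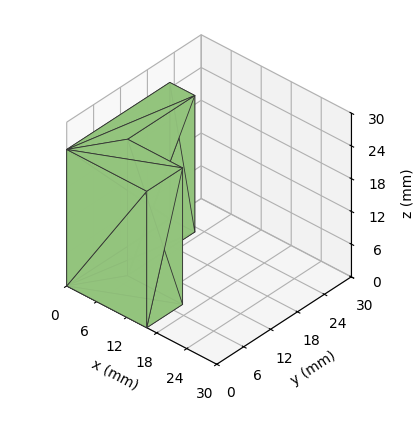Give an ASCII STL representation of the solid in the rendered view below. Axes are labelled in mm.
Reading the render: the shape is an L-shaped prism: outer 16 × 23 mm, arm thicknesses ≈ 8 mm (horizontal) and 5 mm (vertical), extruded 25 mm in z (dimensions read to the nearest mm from the axis ticks). For the STL, each face is triangulated and given an outward normal.

solid part
  facet normal 0.0000 0.0000 -1.0000
    outer loop
      vertex 16.0 8.0 0.0
      vertex 16.0 0.0 0.0
      vertex 0.0 0.0 0.0
    endloop
  endfacet
  facet normal 0.0000 0.0000 -1.0000
    outer loop
      vertex 5.0 8.0 0.0
      vertex 16.0 8.0 0.0
      vertex 0.0 0.0 0.0
    endloop
  endfacet
  facet normal 0.0000 0.0000 -1.0000
    outer loop
      vertex 5.0 23.0 0.0
      vertex 5.0 8.0 0.0
      vertex 0.0 0.0 0.0
    endloop
  endfacet
  facet normal 0.0000 0.0000 -1.0000
    outer loop
      vertex 0.0 23.0 0.0
      vertex 5.0 23.0 0.0
      vertex 0.0 0.0 0.0
    endloop
  endfacet
  facet normal 0.0000 0.0000 1.0000
    outer loop
      vertex 0.0 0.0 25.0
      vertex 16.0 0.0 25.0
      vertex 16.0 8.0 25.0
    endloop
  endfacet
  facet normal 0.0000 0.0000 1.0000
    outer loop
      vertex 0.0 0.0 25.0
      vertex 16.0 8.0 25.0
      vertex 5.0 8.0 25.0
    endloop
  endfacet
  facet normal 0.0000 0.0000 1.0000
    outer loop
      vertex 0.0 0.0 25.0
      vertex 5.0 8.0 25.0
      vertex 5.0 23.0 25.0
    endloop
  endfacet
  facet normal 0.0000 0.0000 1.0000
    outer loop
      vertex 0.0 0.0 25.0
      vertex 5.0 23.0 25.0
      vertex 0.0 23.0 25.0
    endloop
  endfacet
  facet normal 0.0000 -1.0000 0.0000
    outer loop
      vertex 0.0 0.0 0.0
      vertex 16.0 0.0 0.0
      vertex 16.0 0.0 25.0
    endloop
  endfacet
  facet normal 0.0000 -1.0000 0.0000
    outer loop
      vertex 0.0 0.0 0.0
      vertex 16.0 0.0 25.0
      vertex 0.0 0.0 25.0
    endloop
  endfacet
  facet normal 1.0000 0.0000 0.0000
    outer loop
      vertex 16.0 0.0 0.0
      vertex 16.0 8.0 0.0
      vertex 16.0 8.0 25.0
    endloop
  endfacet
  facet normal 1.0000 0.0000 0.0000
    outer loop
      vertex 16.0 0.0 0.0
      vertex 16.0 8.0 25.0
      vertex 16.0 0.0 25.0
    endloop
  endfacet
  facet normal 0.0000 1.0000 0.0000
    outer loop
      vertex 16.0 8.0 0.0
      vertex 5.0 8.0 0.0
      vertex 5.0 8.0 25.0
    endloop
  endfacet
  facet normal 0.0000 1.0000 0.0000
    outer loop
      vertex 16.0 8.0 0.0
      vertex 5.0 8.0 25.0
      vertex 16.0 8.0 25.0
    endloop
  endfacet
  facet normal 1.0000 0.0000 0.0000
    outer loop
      vertex 5.0 8.0 0.0
      vertex 5.0 23.0 0.0
      vertex 5.0 23.0 25.0
    endloop
  endfacet
  facet normal 1.0000 0.0000 0.0000
    outer loop
      vertex 5.0 8.0 0.0
      vertex 5.0 23.0 25.0
      vertex 5.0 8.0 25.0
    endloop
  endfacet
  facet normal 0.0000 1.0000 0.0000
    outer loop
      vertex 5.0 23.0 0.0
      vertex 0.0 23.0 0.0
      vertex 0.0 23.0 25.0
    endloop
  endfacet
  facet normal 0.0000 1.0000 0.0000
    outer loop
      vertex 5.0 23.0 0.0
      vertex 0.0 23.0 25.0
      vertex 5.0 23.0 25.0
    endloop
  endfacet
  facet normal -1.0000 0.0000 0.0000
    outer loop
      vertex 0.0 23.0 0.0
      vertex 0.0 0.0 0.0
      vertex 0.0 0.0 25.0
    endloop
  endfacet
  facet normal -1.0000 0.0000 0.0000
    outer loop
      vertex 0.0 23.0 0.0
      vertex 0.0 0.0 25.0
      vertex 0.0 23.0 25.0
    endloop
  endfacet
endsolid part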